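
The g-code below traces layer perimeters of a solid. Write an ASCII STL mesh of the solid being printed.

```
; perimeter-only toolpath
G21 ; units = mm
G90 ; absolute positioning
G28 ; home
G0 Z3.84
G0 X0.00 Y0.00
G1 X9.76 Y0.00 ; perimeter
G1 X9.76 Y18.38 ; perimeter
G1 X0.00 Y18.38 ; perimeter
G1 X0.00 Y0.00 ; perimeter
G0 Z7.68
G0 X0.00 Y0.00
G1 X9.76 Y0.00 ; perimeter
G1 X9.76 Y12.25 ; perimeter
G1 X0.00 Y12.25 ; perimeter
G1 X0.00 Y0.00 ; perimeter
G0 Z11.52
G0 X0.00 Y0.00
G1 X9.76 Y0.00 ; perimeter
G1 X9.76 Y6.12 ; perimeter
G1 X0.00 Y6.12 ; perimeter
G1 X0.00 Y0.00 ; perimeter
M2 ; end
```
solid part
  facet normal 0.0000 0.0000 -1.0000
    outer loop
      vertex 9.76 24.50 0.00
      vertex 9.76 0.00 0.00
      vertex 0.00 0.00 0.00
    endloop
  endfacet
  facet normal 0.0000 0.0000 -1.0000
    outer loop
      vertex 0.00 24.50 0.00
      vertex 9.76 24.50 0.00
      vertex 0.00 0.00 0.00
    endloop
  endfacet
  facet normal 0.0000 -1.0000 0.0000
    outer loop
      vertex 0.00 0.00 0.00
      vertex 9.76 0.00 0.00
      vertex 9.76 0.00 15.36
    endloop
  endfacet
  facet normal 0.0000 -1.0000 0.0000
    outer loop
      vertex 0.00 0.00 0.00
      vertex 9.76 0.00 15.36
      vertex 0.00 0.00 15.36
    endloop
  endfacet
  facet normal 0.0000 0.5312 0.8473
    outer loop
      vertex 0.00 0.00 15.36
      vertex 9.76 0.00 15.36
      vertex 9.76 24.50 0.00
    endloop
  endfacet
  facet normal 0.0000 0.5312 0.8473
    outer loop
      vertex 0.00 0.00 15.36
      vertex 9.76 24.50 0.00
      vertex 0.00 24.50 0.00
    endloop
  endfacet
  facet normal -1.0000 0.0000 0.0000
    outer loop
      vertex 0.00 0.00 15.36
      vertex 0.00 24.50 0.00
      vertex 0.00 0.00 0.00
    endloop
  endfacet
  facet normal 1.0000 0.0000 0.0000
    outer loop
      vertex 9.76 0.00 0.00
      vertex 9.76 24.50 0.00
      vertex 9.76 0.00 15.36
    endloop
  endfacet
endsolid part

The G0 Z moves step by Δz≈3.84 mm. The G1 loops shrink linearly with z, so the solid tapers from its base footprint up to z≈15.4. Closing with a flat bottom cap and the tapered top and triangulating gives 8 facets — a wedge (ramp): 9.76 × 24.5 mm base, rising to 15.4 mm along the y=0 edge and sloping linearly to z=0 at y=24.5.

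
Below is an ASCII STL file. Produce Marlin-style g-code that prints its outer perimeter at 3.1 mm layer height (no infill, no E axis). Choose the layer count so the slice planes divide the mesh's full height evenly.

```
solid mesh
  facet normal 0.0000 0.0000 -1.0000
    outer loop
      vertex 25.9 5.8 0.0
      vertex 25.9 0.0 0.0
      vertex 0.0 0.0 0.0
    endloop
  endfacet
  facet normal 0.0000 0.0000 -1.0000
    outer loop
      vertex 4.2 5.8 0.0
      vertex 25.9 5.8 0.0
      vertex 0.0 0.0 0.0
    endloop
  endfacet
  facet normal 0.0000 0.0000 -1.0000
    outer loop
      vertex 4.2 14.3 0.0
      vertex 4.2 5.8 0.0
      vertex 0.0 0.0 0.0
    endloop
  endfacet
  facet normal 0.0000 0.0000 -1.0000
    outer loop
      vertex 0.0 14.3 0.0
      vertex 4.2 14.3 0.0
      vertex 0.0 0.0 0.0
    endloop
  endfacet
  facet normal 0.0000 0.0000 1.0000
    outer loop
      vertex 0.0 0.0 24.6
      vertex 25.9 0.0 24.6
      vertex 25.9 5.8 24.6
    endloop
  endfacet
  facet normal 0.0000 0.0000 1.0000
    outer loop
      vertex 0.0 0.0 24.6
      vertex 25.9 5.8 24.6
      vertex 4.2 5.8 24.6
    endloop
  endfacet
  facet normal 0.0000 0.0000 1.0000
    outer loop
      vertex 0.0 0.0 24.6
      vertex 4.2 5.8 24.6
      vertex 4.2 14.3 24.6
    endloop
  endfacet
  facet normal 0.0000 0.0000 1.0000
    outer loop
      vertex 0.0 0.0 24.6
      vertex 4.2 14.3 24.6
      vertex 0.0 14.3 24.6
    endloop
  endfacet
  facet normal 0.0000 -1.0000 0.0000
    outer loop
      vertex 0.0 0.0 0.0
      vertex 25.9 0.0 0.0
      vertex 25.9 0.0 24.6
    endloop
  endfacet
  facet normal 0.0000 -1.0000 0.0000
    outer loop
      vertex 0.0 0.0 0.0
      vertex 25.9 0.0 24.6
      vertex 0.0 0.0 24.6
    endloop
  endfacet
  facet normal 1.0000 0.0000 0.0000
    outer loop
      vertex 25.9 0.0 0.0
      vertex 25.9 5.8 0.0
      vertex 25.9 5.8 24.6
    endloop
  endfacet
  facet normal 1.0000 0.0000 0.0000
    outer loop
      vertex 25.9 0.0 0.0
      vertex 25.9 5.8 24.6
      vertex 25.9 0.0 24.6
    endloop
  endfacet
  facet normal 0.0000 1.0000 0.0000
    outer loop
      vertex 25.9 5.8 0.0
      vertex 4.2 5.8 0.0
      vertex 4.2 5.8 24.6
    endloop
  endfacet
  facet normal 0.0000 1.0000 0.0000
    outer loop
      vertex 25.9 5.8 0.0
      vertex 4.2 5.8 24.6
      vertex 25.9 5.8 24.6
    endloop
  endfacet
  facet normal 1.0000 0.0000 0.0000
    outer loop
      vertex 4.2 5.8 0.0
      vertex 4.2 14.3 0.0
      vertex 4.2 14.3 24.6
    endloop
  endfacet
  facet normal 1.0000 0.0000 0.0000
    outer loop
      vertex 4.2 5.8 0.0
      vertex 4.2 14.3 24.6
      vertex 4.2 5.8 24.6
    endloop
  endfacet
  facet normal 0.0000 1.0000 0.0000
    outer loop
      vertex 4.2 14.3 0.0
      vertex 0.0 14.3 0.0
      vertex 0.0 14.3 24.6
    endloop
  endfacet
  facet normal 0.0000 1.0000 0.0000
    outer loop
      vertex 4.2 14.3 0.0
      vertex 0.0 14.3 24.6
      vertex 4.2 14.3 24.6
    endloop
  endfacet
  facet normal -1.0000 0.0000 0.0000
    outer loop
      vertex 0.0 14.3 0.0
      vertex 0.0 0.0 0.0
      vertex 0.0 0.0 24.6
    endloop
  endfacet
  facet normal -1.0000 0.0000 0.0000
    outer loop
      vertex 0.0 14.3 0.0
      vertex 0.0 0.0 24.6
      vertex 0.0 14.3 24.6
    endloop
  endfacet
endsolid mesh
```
; perimeter-only toolpath
G21 ; units = mm
G90 ; absolute positioning
G28 ; home
; layer 1
G0 Z3.1
G0 X0.0 Y0.0
G1 X25.9 Y0.0
G1 X25.9 Y5.8
G1 X4.2 Y5.8
G1 X4.2 Y14.3
G1 X0.0 Y14.3
G1 X0.0 Y0.0
; layer 2
G0 Z6.2
G0 X0.0 Y0.0
G1 X25.9 Y0.0
G1 X25.9 Y5.8
G1 X4.2 Y5.8
G1 X4.2 Y14.3
G1 X0.0 Y14.3
G1 X0.0 Y0.0
; layer 3
G0 Z9.2
G0 X0.0 Y0.0
G1 X25.9 Y0.0
G1 X25.9 Y5.8
G1 X4.2 Y5.8
G1 X4.2 Y14.3
G1 X0.0 Y14.3
G1 X0.0 Y0.0
; layer 4
G0 Z12.3
G0 X0.0 Y0.0
G1 X25.9 Y0.0
G1 X25.9 Y5.8
G1 X4.2 Y5.8
G1 X4.2 Y14.3
G1 X0.0 Y14.3
G1 X0.0 Y0.0
; layer 5
G0 Z15.4
G0 X0.0 Y0.0
G1 X25.9 Y0.0
G1 X25.9 Y5.8
G1 X4.2 Y5.8
G1 X4.2 Y14.3
G1 X0.0 Y14.3
G1 X0.0 Y0.0
; layer 6
G0 Z18.5
G0 X0.0 Y0.0
G1 X25.9 Y0.0
G1 X25.9 Y5.8
G1 X4.2 Y5.8
G1 X4.2 Y14.3
G1 X0.0 Y14.3
G1 X0.0 Y0.0
; layer 7
G0 Z21.5
G0 X0.0 Y0.0
G1 X25.9 Y0.0
G1 X25.9 Y5.8
G1 X4.2 Y5.8
G1 X4.2 Y14.3
G1 X0.0 Y14.3
G1 X0.0 Y0.0
; layer 8
G0 Z24.6
G0 X0.0 Y0.0
G1 X25.9 Y0.0
G1 X25.9 Y5.8
G1 X4.2 Y5.8
G1 X4.2 Y14.3
G1 X0.0 Y14.3
G1 X0.0 Y0.0
M2 ; end

The solid is an L-shaped prism: outer 25.9 × 14.3 mm, arm thicknesses ≈ 5.8 mm (horizontal) and 4.2 mm (vertical), extruded 24.6 mm in z. Slicing at Δz = 3.1 mm — 8 equal slices spanning the solid's height, so layer i sits at z = i·h/8 — gives 8 non-empty perimeters. Each is a 6-segment closed polygon; G0 lifts to the layer z and rapids to the start vertex, then G1 traces the edges.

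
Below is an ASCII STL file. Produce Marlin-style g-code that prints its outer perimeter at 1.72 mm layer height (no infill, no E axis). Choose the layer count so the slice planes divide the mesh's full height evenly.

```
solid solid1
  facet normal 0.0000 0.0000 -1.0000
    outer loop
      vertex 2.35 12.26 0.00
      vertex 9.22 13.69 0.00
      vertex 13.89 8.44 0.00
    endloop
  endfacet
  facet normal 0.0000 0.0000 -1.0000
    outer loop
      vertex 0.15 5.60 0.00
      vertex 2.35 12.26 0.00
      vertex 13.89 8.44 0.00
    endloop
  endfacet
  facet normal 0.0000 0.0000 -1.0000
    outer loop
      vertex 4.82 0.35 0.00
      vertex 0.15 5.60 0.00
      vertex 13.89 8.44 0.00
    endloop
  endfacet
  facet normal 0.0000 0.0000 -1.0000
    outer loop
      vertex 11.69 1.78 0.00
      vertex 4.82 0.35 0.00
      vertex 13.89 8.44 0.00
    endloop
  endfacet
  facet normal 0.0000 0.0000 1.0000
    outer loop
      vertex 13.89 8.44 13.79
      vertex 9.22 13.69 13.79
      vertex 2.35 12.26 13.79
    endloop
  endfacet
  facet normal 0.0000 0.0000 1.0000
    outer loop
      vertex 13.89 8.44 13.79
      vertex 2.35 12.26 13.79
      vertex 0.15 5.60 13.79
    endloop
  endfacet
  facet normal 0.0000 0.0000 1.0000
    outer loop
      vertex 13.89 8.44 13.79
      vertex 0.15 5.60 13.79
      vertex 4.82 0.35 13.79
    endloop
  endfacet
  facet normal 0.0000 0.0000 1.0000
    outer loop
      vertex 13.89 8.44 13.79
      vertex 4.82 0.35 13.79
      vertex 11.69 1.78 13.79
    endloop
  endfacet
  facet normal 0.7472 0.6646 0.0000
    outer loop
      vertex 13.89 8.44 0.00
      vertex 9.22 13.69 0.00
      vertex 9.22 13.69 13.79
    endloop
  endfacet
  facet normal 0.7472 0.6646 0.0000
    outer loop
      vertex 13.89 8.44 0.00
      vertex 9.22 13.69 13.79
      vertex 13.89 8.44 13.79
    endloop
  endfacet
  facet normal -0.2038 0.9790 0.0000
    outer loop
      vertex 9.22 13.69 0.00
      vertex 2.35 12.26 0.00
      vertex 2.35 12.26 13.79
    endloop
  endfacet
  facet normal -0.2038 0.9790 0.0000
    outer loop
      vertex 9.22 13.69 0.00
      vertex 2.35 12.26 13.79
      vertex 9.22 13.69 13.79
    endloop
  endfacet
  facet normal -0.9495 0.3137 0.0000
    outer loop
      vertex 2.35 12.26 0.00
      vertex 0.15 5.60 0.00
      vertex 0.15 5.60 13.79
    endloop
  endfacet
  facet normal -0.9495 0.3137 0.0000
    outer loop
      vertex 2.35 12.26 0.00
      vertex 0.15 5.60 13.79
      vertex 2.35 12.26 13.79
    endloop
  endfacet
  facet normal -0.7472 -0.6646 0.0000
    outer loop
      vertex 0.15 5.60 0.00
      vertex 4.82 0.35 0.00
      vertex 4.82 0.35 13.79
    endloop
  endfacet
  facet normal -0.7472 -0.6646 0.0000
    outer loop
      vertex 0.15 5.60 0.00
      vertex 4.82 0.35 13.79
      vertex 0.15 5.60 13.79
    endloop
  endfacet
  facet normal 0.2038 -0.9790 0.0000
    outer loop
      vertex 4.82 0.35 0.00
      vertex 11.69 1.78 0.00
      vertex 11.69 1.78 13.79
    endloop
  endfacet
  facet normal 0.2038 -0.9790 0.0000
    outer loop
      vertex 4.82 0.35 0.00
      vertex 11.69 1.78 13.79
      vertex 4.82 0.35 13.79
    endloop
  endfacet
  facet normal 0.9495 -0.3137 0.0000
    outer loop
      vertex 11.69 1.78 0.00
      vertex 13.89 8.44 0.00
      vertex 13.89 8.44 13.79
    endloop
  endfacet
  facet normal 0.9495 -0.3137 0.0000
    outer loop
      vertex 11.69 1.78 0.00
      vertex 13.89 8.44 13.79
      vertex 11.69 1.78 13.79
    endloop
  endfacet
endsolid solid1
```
; perimeter-only toolpath
G21 ; units = mm
G90 ; absolute positioning
G28 ; home
; layer 1
G0 Z1.72
G0 X13.89 Y8.44
G1 X9.22 Y13.69
G1 X2.35 Y12.26
G1 X0.15 Y5.60
G1 X4.82 Y0.35
G1 X11.69 Y1.78
G1 X13.89 Y8.44
; layer 2
G0 Z3.45
G0 X13.89 Y8.44
G1 X9.22 Y13.69
G1 X2.35 Y12.26
G1 X0.15 Y5.60
G1 X4.82 Y0.35
G1 X11.69 Y1.78
G1 X13.89 Y8.44
; layer 3
G0 Z5.17
G0 X13.89 Y8.44
G1 X9.22 Y13.69
G1 X2.35 Y12.26
G1 X0.15 Y5.60
G1 X4.82 Y0.35
G1 X11.69 Y1.78
G1 X13.89 Y8.44
; layer 4
G0 Z6.89
G0 X13.89 Y8.44
G1 X9.22 Y13.69
G1 X2.35 Y12.26
G1 X0.15 Y5.60
G1 X4.82 Y0.35
G1 X11.69 Y1.78
G1 X13.89 Y8.44
; layer 5
G0 Z8.62
G0 X13.89 Y8.44
G1 X9.22 Y13.69
G1 X2.35 Y12.26
G1 X0.15 Y5.60
G1 X4.82 Y0.35
G1 X11.69 Y1.78
G1 X13.89 Y8.44
; layer 6
G0 Z10.34
G0 X13.89 Y8.44
G1 X9.22 Y13.69
G1 X2.35 Y12.26
G1 X0.15 Y5.60
G1 X4.82 Y0.35
G1 X11.69 Y1.78
G1 X13.89 Y8.44
; layer 7
G0 Z12.07
G0 X13.89 Y8.44
G1 X9.22 Y13.69
G1 X2.35 Y12.26
G1 X0.15 Y5.60
G1 X4.82 Y0.35
G1 X11.69 Y1.78
G1 X13.89 Y8.44
; layer 8
G0 Z13.79
G0 X13.89 Y8.44
G1 X9.22 Y13.69
G1 X2.35 Y12.26
G1 X0.15 Y5.60
G1 X4.82 Y0.35
G1 X11.69 Y1.78
G1 X13.89 Y8.44
M2 ; end

The solid is a regular 6-sided prism (a cylinder approximated with 6 flat sides), circumscribed radius ≈ 7.02 mm, height ≈ 13.8 mm. Slicing at Δz = 1.72 mm — 8 equal slices spanning the solid's height, so layer i sits at z = i·h/8 — gives 8 non-empty perimeters. Each is a 6-segment closed polygon; G0 lifts to the layer z and rapids to the start vertex, then G1 traces the edges.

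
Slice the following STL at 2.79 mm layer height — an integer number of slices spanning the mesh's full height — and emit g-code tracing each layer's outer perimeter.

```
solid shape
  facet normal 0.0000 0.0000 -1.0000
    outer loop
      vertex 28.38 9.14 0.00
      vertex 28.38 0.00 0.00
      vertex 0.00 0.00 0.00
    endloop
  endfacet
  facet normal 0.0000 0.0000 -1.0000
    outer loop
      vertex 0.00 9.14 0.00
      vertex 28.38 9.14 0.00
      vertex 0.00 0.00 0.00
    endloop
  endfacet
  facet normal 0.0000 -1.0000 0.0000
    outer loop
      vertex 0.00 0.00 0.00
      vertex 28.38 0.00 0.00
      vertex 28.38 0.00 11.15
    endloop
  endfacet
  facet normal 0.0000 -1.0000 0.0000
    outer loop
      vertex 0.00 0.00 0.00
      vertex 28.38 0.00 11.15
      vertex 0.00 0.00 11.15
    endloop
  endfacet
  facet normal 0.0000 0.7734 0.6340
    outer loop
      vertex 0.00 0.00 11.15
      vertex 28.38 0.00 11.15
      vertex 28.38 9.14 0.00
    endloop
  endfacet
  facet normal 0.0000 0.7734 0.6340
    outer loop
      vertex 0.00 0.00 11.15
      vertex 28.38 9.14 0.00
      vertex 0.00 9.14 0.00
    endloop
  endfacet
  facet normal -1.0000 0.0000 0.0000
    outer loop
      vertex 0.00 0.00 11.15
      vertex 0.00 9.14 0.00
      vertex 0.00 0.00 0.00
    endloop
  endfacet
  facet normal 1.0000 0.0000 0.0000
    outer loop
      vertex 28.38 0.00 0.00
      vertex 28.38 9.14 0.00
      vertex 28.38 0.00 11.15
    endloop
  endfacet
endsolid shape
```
; perimeter-only toolpath
G21 ; units = mm
G90 ; absolute positioning
G28 ; home
; layer 1
G0 Z2.79
G0 X0.00 Y0.00
G1 X28.38 Y0.00
G1 X28.38 Y6.86
G1 X0.00 Y6.86
G1 X0.00 Y0.00
; layer 2
G0 Z5.58
G0 X0.00 Y0.00
G1 X28.38 Y0.00
G1 X28.38 Y4.57
G1 X0.00 Y4.57
G1 X0.00 Y0.00
; layer 3
G0 Z8.36
G0 X0.00 Y0.00
G1 X28.38 Y0.00
G1 X28.38 Y2.29
G1 X0.00 Y2.29
G1 X0.00 Y0.00
M2 ; end

The solid is a wedge (ramp): 28.4 × 9.14 mm base, rising to 11.2 mm along the y=0 edge and sloping linearly to z=0 at y=9.14. Slicing at Δz = 2.79 mm — 4 equal slices spanning the solid's height, so layer i sits at z = i·h/4 — gives 3 non-empty perimeters. Each is a 4-segment closed polygon; G0 lifts to the layer z and rapids to the start vertex, then G1 traces the edges. The cross-section shrinks linearly with z (the slice at the apex is degenerate and omitted).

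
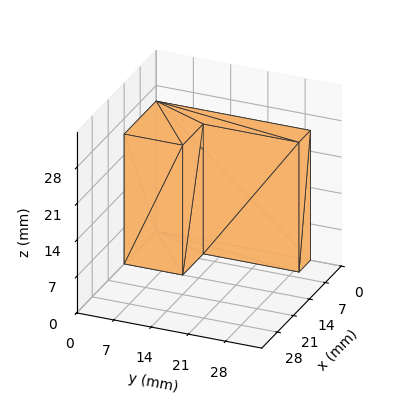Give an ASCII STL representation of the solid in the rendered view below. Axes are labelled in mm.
Reading the render: the shape is an L-shaped prism: outer 14 × 29 mm, arm thicknesses ≈ 11 mm (horizontal) and 5 mm (vertical), extruded 25 mm in z (dimensions read to the nearest mm from the axis ticks). For the STL, each face is triangulated and given an outward normal.

solid part
  facet normal 0.0000 0.0000 -1.0000
    outer loop
      vertex 14.000 11.000 0.000
      vertex 14.000 0.000 0.000
      vertex 0.000 0.000 0.000
    endloop
  endfacet
  facet normal 0.0000 0.0000 -1.0000
    outer loop
      vertex 5.000 11.000 0.000
      vertex 14.000 11.000 0.000
      vertex 0.000 0.000 0.000
    endloop
  endfacet
  facet normal 0.0000 0.0000 -1.0000
    outer loop
      vertex 5.000 29.000 0.000
      vertex 5.000 11.000 0.000
      vertex 0.000 0.000 0.000
    endloop
  endfacet
  facet normal 0.0000 0.0000 -1.0000
    outer loop
      vertex 0.000 29.000 0.000
      vertex 5.000 29.000 0.000
      vertex 0.000 0.000 0.000
    endloop
  endfacet
  facet normal 0.0000 0.0000 1.0000
    outer loop
      vertex 0.000 0.000 25.000
      vertex 14.000 0.000 25.000
      vertex 14.000 11.000 25.000
    endloop
  endfacet
  facet normal 0.0000 0.0000 1.0000
    outer loop
      vertex 0.000 0.000 25.000
      vertex 14.000 11.000 25.000
      vertex 5.000 11.000 25.000
    endloop
  endfacet
  facet normal 0.0000 0.0000 1.0000
    outer loop
      vertex 0.000 0.000 25.000
      vertex 5.000 11.000 25.000
      vertex 5.000 29.000 25.000
    endloop
  endfacet
  facet normal 0.0000 0.0000 1.0000
    outer loop
      vertex 0.000 0.000 25.000
      vertex 5.000 29.000 25.000
      vertex 0.000 29.000 25.000
    endloop
  endfacet
  facet normal 0.0000 -1.0000 0.0000
    outer loop
      vertex 0.000 0.000 0.000
      vertex 14.000 0.000 0.000
      vertex 14.000 0.000 25.000
    endloop
  endfacet
  facet normal 0.0000 -1.0000 0.0000
    outer loop
      vertex 0.000 0.000 0.000
      vertex 14.000 0.000 25.000
      vertex 0.000 0.000 25.000
    endloop
  endfacet
  facet normal 1.0000 0.0000 0.0000
    outer loop
      vertex 14.000 0.000 0.000
      vertex 14.000 11.000 0.000
      vertex 14.000 11.000 25.000
    endloop
  endfacet
  facet normal 1.0000 0.0000 0.0000
    outer loop
      vertex 14.000 0.000 0.000
      vertex 14.000 11.000 25.000
      vertex 14.000 0.000 25.000
    endloop
  endfacet
  facet normal 0.0000 1.0000 0.0000
    outer loop
      vertex 14.000 11.000 0.000
      vertex 5.000 11.000 0.000
      vertex 5.000 11.000 25.000
    endloop
  endfacet
  facet normal 0.0000 1.0000 0.0000
    outer loop
      vertex 14.000 11.000 0.000
      vertex 5.000 11.000 25.000
      vertex 14.000 11.000 25.000
    endloop
  endfacet
  facet normal 1.0000 0.0000 0.0000
    outer loop
      vertex 5.000 11.000 0.000
      vertex 5.000 29.000 0.000
      vertex 5.000 29.000 25.000
    endloop
  endfacet
  facet normal 1.0000 0.0000 0.0000
    outer loop
      vertex 5.000 11.000 0.000
      vertex 5.000 29.000 25.000
      vertex 5.000 11.000 25.000
    endloop
  endfacet
  facet normal 0.0000 1.0000 0.0000
    outer loop
      vertex 5.000 29.000 0.000
      vertex 0.000 29.000 0.000
      vertex 0.000 29.000 25.000
    endloop
  endfacet
  facet normal 0.0000 1.0000 0.0000
    outer loop
      vertex 5.000 29.000 0.000
      vertex 0.000 29.000 25.000
      vertex 5.000 29.000 25.000
    endloop
  endfacet
  facet normal -1.0000 0.0000 0.0000
    outer loop
      vertex 0.000 29.000 0.000
      vertex 0.000 0.000 0.000
      vertex 0.000 0.000 25.000
    endloop
  endfacet
  facet normal -1.0000 0.0000 0.0000
    outer loop
      vertex 0.000 29.000 0.000
      vertex 0.000 0.000 25.000
      vertex 0.000 29.000 25.000
    endloop
  endfacet
endsolid part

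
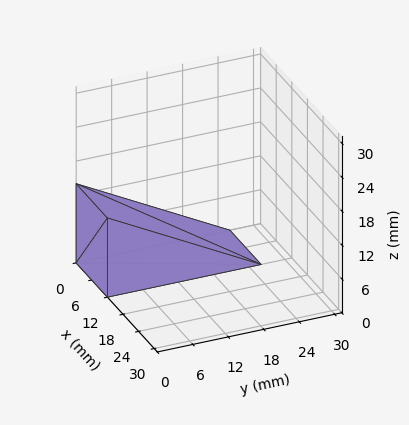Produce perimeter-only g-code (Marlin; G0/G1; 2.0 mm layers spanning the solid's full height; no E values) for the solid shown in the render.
Reading the render: the shape is a wedge (ramp): 12 × 26 mm base, rising to 14 mm along the y=0 edge and sloping linearly to z=0 at y=26 (dimensions read to the nearest mm from the axis ticks). For the g-code, the solid's height is divided into equal slices at the stated Δz and each level perimeter traced with G1 moves after a G0 lift.

; perimeter-only toolpath
G21 ; units = mm
G90 ; absolute positioning
G28 ; home
; layer 1
G0 Z2.0
G0 X0.0 Y0.0
G1 X12.0 Y0.0
G1 X12.0 Y22.3
G1 X0.0 Y22.3
G1 X0.0 Y0.0
; layer 2
G0 Z4.0
G0 X0.0 Y0.0
G1 X12.0 Y0.0
G1 X12.0 Y18.6
G1 X0.0 Y18.6
G1 X0.0 Y0.0
; layer 3
G0 Z6.0
G0 X0.0 Y0.0
G1 X12.0 Y0.0
G1 X12.0 Y14.9
G1 X0.0 Y14.9
G1 X0.0 Y0.0
; layer 4
G0 Z8.0
G0 X0.0 Y0.0
G1 X12.0 Y0.0
G1 X12.0 Y11.1
G1 X0.0 Y11.1
G1 X0.0 Y0.0
; layer 5
G0 Z10.0
G0 X0.0 Y0.0
G1 X12.0 Y0.0
G1 X12.0 Y7.4
G1 X0.0 Y7.4
G1 X0.0 Y0.0
; layer 6
G0 Z12.0
G0 X0.0 Y0.0
G1 X12.0 Y0.0
G1 X12.0 Y3.7
G1 X0.0 Y3.7
G1 X0.0 Y0.0
M2 ; end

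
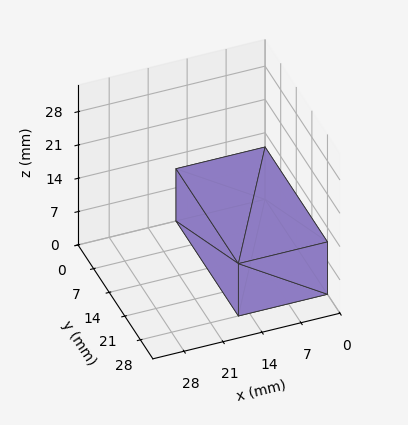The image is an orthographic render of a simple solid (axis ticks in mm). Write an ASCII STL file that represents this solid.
Reading the render: the shape is a rectangular box, roughly 16 × 28 mm footprint and 11 mm tall (dimensions read to the nearest mm from the axis ticks). For the STL, each face is triangulated and given an outward normal.

solid part
  facet normal 0.0000 0.0000 -1.0000
    outer loop
      vertex 16.000 28.000 0.000
      vertex 16.000 0.000 0.000
      vertex 0.000 0.000 0.000
    endloop
  endfacet
  facet normal 0.0000 0.0000 -1.0000
    outer loop
      vertex 0.000 28.000 0.000
      vertex 16.000 28.000 0.000
      vertex 0.000 0.000 0.000
    endloop
  endfacet
  facet normal 0.0000 0.0000 1.0000
    outer loop
      vertex 0.000 0.000 11.000
      vertex 16.000 0.000 11.000
      vertex 16.000 28.000 11.000
    endloop
  endfacet
  facet normal 0.0000 0.0000 1.0000
    outer loop
      vertex 0.000 0.000 11.000
      vertex 16.000 28.000 11.000
      vertex 0.000 28.000 11.000
    endloop
  endfacet
  facet normal 0.0000 -1.0000 0.0000
    outer loop
      vertex 0.000 0.000 0.000
      vertex 16.000 0.000 0.000
      vertex 16.000 0.000 11.000
    endloop
  endfacet
  facet normal 0.0000 -1.0000 0.0000
    outer loop
      vertex 0.000 0.000 0.000
      vertex 16.000 0.000 11.000
      vertex 0.000 0.000 11.000
    endloop
  endfacet
  facet normal 0.0000 1.0000 0.0000
    outer loop
      vertex 16.000 28.000 11.000
      vertex 16.000 28.000 0.000
      vertex 0.000 28.000 0.000
    endloop
  endfacet
  facet normal 0.0000 1.0000 0.0000
    outer loop
      vertex 0.000 28.000 11.000
      vertex 16.000 28.000 11.000
      vertex 0.000 28.000 0.000
    endloop
  endfacet
  facet normal -1.0000 0.0000 0.0000
    outer loop
      vertex 0.000 28.000 11.000
      vertex 0.000 28.000 0.000
      vertex 0.000 0.000 0.000
    endloop
  endfacet
  facet normal -1.0000 0.0000 0.0000
    outer loop
      vertex 0.000 0.000 11.000
      vertex 0.000 28.000 11.000
      vertex 0.000 0.000 0.000
    endloop
  endfacet
  facet normal 1.0000 0.0000 0.0000
    outer loop
      vertex 16.000 0.000 0.000
      vertex 16.000 28.000 0.000
      vertex 16.000 28.000 11.000
    endloop
  endfacet
  facet normal 1.0000 0.0000 0.0000
    outer loop
      vertex 16.000 0.000 0.000
      vertex 16.000 28.000 11.000
      vertex 16.000 0.000 11.000
    endloop
  endfacet
endsolid part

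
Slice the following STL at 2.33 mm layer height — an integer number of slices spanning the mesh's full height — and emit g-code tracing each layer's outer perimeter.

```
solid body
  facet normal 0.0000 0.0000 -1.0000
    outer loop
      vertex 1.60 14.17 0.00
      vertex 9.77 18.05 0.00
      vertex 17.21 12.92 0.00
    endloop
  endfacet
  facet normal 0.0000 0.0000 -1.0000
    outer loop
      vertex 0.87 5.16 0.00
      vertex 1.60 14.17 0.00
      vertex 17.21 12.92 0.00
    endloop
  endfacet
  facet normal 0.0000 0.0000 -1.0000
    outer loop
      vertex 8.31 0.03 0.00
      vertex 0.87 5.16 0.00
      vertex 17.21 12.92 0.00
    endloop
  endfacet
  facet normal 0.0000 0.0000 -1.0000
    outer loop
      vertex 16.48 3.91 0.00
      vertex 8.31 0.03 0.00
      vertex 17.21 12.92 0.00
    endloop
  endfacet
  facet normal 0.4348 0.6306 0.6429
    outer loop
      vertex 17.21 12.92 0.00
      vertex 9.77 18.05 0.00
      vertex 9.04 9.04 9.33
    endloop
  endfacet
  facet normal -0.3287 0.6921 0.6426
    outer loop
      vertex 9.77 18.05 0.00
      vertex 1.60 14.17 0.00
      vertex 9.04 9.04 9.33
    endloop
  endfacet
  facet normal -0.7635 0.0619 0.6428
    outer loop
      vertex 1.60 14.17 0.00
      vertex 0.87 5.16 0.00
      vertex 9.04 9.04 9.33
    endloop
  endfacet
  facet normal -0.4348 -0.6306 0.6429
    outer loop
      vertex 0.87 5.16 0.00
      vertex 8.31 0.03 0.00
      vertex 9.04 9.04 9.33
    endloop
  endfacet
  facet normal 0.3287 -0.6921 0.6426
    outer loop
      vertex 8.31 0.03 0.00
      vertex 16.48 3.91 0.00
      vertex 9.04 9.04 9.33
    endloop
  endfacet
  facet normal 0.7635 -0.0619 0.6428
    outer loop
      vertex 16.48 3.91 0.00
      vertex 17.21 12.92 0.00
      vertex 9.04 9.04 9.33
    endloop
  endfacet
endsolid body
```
; perimeter-only toolpath
G21 ; units = mm
G90 ; absolute positioning
G28 ; home
; layer 1
G0 Z2.33
G0 X15.17 Y11.95
G1 X9.59 Y15.80
G1 X3.46 Y12.89
G1 X2.91 Y6.13
G1 X8.49 Y2.28
G1 X14.62 Y5.19
G1 X15.17 Y11.95
; layer 2
G0 Z4.67
G0 X13.12 Y10.98
G1 X9.40 Y13.54
G1 X5.32 Y11.61
G1 X4.95 Y7.10
G1 X8.68 Y4.53
G1 X12.76 Y6.47
G1 X13.12 Y10.98
; layer 3
G0 Z7.00
G0 X11.08 Y10.01
G1 X9.22 Y11.29
G1 X7.18 Y10.32
G1 X7.00 Y8.07
G1 X8.86 Y6.79
G1 X10.90 Y7.76
G1 X11.08 Y10.01
M2 ; end

The solid is a regular 6-sided pyramid, base circumscribed radius ≈ 9.04 mm, apex at z ≈ 9.33 mm. Slicing at Δz = 2.33 mm — 4 equal slices spanning the solid's height, so layer i sits at z = i·h/4 — gives 3 non-empty perimeters. Each is a 6-segment closed polygon; G0 lifts to the layer z and rapids to the start vertex, then G1 traces the edges. The cross-section shrinks linearly with z (the slice at the apex is degenerate and omitted).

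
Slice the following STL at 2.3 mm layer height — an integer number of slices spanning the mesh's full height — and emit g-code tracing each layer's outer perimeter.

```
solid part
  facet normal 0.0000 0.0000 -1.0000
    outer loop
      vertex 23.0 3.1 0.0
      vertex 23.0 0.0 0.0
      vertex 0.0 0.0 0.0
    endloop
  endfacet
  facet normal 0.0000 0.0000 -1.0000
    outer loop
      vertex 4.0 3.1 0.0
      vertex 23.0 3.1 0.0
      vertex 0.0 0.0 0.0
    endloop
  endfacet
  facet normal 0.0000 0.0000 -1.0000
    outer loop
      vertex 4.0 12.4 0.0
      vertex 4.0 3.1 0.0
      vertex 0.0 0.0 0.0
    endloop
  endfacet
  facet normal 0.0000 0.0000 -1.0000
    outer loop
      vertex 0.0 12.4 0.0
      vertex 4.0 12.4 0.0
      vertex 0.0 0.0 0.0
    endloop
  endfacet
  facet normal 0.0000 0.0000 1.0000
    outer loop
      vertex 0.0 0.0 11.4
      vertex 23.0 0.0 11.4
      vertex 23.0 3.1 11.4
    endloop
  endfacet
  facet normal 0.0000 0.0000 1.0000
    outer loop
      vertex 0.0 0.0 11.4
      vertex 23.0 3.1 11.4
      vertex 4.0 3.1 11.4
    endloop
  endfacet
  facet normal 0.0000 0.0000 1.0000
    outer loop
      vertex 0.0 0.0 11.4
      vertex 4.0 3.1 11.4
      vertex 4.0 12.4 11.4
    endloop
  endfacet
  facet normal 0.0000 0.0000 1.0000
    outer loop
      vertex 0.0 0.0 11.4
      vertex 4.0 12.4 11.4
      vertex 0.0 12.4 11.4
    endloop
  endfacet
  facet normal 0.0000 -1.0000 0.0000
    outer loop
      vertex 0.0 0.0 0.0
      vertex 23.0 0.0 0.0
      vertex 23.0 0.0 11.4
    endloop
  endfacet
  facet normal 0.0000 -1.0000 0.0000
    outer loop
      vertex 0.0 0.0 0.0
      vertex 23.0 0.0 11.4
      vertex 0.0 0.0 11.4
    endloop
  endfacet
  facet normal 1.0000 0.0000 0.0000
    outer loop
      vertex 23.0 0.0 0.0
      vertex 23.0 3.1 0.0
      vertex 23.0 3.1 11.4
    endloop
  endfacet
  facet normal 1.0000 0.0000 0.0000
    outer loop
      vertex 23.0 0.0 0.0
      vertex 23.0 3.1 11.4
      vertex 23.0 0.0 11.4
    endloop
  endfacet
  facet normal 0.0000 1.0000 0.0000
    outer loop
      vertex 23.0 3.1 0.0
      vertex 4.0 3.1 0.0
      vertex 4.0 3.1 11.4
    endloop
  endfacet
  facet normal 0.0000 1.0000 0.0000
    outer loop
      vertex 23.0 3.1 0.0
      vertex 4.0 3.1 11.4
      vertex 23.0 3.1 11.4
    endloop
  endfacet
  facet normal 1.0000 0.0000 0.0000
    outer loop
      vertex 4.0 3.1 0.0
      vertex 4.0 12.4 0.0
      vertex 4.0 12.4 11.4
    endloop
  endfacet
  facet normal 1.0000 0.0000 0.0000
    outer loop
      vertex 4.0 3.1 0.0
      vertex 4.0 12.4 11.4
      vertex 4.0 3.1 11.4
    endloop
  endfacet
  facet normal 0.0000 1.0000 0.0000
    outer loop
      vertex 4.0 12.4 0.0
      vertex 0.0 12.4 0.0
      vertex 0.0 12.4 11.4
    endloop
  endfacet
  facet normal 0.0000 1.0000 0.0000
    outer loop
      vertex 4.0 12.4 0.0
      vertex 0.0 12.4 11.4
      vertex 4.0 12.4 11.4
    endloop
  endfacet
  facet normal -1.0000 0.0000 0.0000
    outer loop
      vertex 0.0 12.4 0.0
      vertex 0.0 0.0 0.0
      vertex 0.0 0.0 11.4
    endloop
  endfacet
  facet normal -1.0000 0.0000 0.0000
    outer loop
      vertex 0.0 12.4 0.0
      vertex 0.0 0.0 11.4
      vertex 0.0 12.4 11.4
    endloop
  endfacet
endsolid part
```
; perimeter-only toolpath
G21 ; units = mm
G90 ; absolute positioning
G28 ; home
; layer 1
G0 Z2.3
G0 X0.0 Y0.0
G1 X23.0 Y0.0
G1 X23.0 Y3.1
G1 X4.0 Y3.1
G1 X4.0 Y12.4
G1 X0.0 Y12.4
G1 X0.0 Y0.0
; layer 2
G0 Z4.6
G0 X0.0 Y0.0
G1 X23.0 Y0.0
G1 X23.0 Y3.1
G1 X4.0 Y3.1
G1 X4.0 Y12.4
G1 X0.0 Y12.4
G1 X0.0 Y0.0
; layer 3
G0 Z6.8
G0 X0.0 Y0.0
G1 X23.0 Y0.0
G1 X23.0 Y3.1
G1 X4.0 Y3.1
G1 X4.0 Y12.4
G1 X0.0 Y12.4
G1 X0.0 Y0.0
; layer 4
G0 Z9.1
G0 X0.0 Y0.0
G1 X23.0 Y0.0
G1 X23.0 Y3.1
G1 X4.0 Y3.1
G1 X4.0 Y12.4
G1 X0.0 Y12.4
G1 X0.0 Y0.0
; layer 5
G0 Z11.4
G0 X0.0 Y0.0
G1 X23.0 Y0.0
G1 X23.0 Y3.1
G1 X4.0 Y3.1
G1 X4.0 Y12.4
G1 X0.0 Y12.4
G1 X0.0 Y0.0
M2 ; end

The solid is an L-shaped prism: outer 23 × 12.4 mm, arm thicknesses ≈ 3.1 mm (horizontal) and 4 mm (vertical), extruded 11.4 mm in z. Slicing at Δz = 2.3 mm — 5 equal slices spanning the solid's height, so layer i sits at z = i·h/5 — gives 5 non-empty perimeters. Each is a 6-segment closed polygon; G0 lifts to the layer z and rapids to the start vertex, then G1 traces the edges.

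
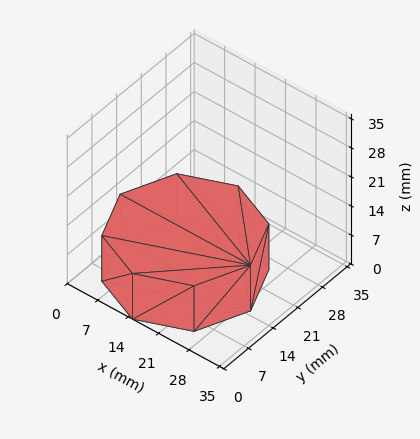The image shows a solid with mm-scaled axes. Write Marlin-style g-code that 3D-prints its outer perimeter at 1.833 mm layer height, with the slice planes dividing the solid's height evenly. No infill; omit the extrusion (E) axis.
Reading the render: the shape is a regular 8-sided prism (a cylinder approximated with 8 flat sides), circumscribed radius ≈ 15 mm, height ≈ 11 mm (dimensions read to the nearest mm from the axis ticks). For the g-code, the solid's height is divided into equal slices at the stated Δz and each level perimeter traced with G1 moves after a G0 lift.

; perimeter-only toolpath
G21 ; units = mm
G90 ; absolute positioning
G28 ; home
; layer 1
G0 Z1.833
G0 X30.000 Y15.000
G1 X25.607 Y25.607
G1 X15.000 Y30.000
G1 X4.393 Y25.607
G1 X0.000 Y15.000
G1 X4.393 Y4.393
G1 X15.000 Y0.000
G1 X25.607 Y4.393
G1 X30.000 Y15.000
; layer 2
G0 Z3.667
G0 X30.000 Y15.000
G1 X25.607 Y25.607
G1 X15.000 Y30.000
G1 X4.393 Y25.607
G1 X0.000 Y15.000
G1 X4.393 Y4.393
G1 X15.000 Y0.000
G1 X25.607 Y4.393
G1 X30.000 Y15.000
; layer 3
G0 Z5.500
G0 X30.000 Y15.000
G1 X25.607 Y25.607
G1 X15.000 Y30.000
G1 X4.393 Y25.607
G1 X0.000 Y15.000
G1 X4.393 Y4.393
G1 X15.000 Y0.000
G1 X25.607 Y4.393
G1 X30.000 Y15.000
; layer 4
G0 Z7.333
G0 X30.000 Y15.000
G1 X25.607 Y25.607
G1 X15.000 Y30.000
G1 X4.393 Y25.607
G1 X0.000 Y15.000
G1 X4.393 Y4.393
G1 X15.000 Y0.000
G1 X25.607 Y4.393
G1 X30.000 Y15.000
; layer 5
G0 Z9.167
G0 X30.000 Y15.000
G1 X25.607 Y25.607
G1 X15.000 Y30.000
G1 X4.393 Y25.607
G1 X0.000 Y15.000
G1 X4.393 Y4.393
G1 X15.000 Y0.000
G1 X25.607 Y4.393
G1 X30.000 Y15.000
; layer 6
G0 Z11.000
G0 X30.000 Y15.000
G1 X25.607 Y25.607
G1 X15.000 Y30.000
G1 X4.393 Y25.607
G1 X0.000 Y15.000
G1 X4.393 Y4.393
G1 X15.000 Y0.000
G1 X25.607 Y4.393
G1 X30.000 Y15.000
M2 ; end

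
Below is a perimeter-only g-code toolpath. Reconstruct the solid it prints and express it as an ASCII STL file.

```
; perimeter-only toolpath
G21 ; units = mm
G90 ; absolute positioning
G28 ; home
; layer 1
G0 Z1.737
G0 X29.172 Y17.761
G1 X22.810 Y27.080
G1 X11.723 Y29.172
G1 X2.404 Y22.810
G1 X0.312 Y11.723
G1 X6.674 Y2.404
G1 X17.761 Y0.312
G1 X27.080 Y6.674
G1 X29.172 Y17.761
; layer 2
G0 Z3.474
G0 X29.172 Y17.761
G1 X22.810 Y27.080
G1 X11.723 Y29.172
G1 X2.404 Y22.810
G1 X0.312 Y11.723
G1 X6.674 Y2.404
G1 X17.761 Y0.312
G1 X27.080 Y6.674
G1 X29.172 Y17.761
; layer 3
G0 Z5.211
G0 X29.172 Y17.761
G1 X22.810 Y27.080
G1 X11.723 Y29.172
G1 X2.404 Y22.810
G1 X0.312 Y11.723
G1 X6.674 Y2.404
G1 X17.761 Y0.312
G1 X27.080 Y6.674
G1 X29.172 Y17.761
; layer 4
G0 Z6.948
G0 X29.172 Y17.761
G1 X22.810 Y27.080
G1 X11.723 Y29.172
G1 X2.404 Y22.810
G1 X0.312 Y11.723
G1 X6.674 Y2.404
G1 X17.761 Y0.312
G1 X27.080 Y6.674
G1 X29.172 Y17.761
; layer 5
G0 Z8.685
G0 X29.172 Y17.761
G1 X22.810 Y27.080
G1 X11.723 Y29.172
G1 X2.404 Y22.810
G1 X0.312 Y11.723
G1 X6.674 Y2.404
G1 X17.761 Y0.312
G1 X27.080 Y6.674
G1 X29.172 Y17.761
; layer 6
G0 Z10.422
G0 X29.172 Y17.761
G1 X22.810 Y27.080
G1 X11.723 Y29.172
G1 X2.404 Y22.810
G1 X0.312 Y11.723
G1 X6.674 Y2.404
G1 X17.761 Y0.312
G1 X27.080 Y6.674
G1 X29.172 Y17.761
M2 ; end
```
solid part
  facet normal 0.0000 0.0000 -1.0000
    outer loop
      vertex 11.723 29.172 0.000
      vertex 22.810 27.080 0.000
      vertex 29.172 17.761 0.000
    endloop
  endfacet
  facet normal 0.0000 0.0000 -1.0000
    outer loop
      vertex 2.404 22.810 0.000
      vertex 11.723 29.172 0.000
      vertex 29.172 17.761 0.000
    endloop
  endfacet
  facet normal 0.0000 0.0000 -1.0000
    outer loop
      vertex 0.312 11.723 0.000
      vertex 2.404 22.810 0.000
      vertex 29.172 17.761 0.000
    endloop
  endfacet
  facet normal 0.0000 0.0000 -1.0000
    outer loop
      vertex 6.674 2.404 0.000
      vertex 0.312 11.723 0.000
      vertex 29.172 17.761 0.000
    endloop
  endfacet
  facet normal 0.0000 0.0000 -1.0000
    outer loop
      vertex 17.761 0.312 0.000
      vertex 6.674 2.404 0.000
      vertex 29.172 17.761 0.000
    endloop
  endfacet
  facet normal 0.0000 0.0000 -1.0000
    outer loop
      vertex 27.080 6.674 0.000
      vertex 17.761 0.312 0.000
      vertex 29.172 17.761 0.000
    endloop
  endfacet
  facet normal 0.0000 0.0000 1.0000
    outer loop
      vertex 29.172 17.761 10.422
      vertex 22.810 27.080 10.422
      vertex 11.723 29.172 10.422
    endloop
  endfacet
  facet normal 0.0000 0.0000 1.0000
    outer loop
      vertex 29.172 17.761 10.422
      vertex 11.723 29.172 10.422
      vertex 2.404 22.810 10.422
    endloop
  endfacet
  facet normal 0.0000 0.0000 1.0000
    outer loop
      vertex 29.172 17.761 10.422
      vertex 2.404 22.810 10.422
      vertex 0.312 11.723 10.422
    endloop
  endfacet
  facet normal 0.0000 0.0000 1.0000
    outer loop
      vertex 29.172 17.761 10.422
      vertex 0.312 11.723 10.422
      vertex 6.674 2.404 10.422
    endloop
  endfacet
  facet normal 0.0000 0.0000 1.0000
    outer loop
      vertex 29.172 17.761 10.422
      vertex 6.674 2.404 10.422
      vertex 17.761 0.312 10.422
    endloop
  endfacet
  facet normal 0.0000 0.0000 1.0000
    outer loop
      vertex 29.172 17.761 10.422
      vertex 17.761 0.312 10.422
      vertex 27.080 6.674 10.422
    endloop
  endfacet
  facet normal 0.8259 0.5638 0.0000
    outer loop
      vertex 29.172 17.761 0.000
      vertex 22.810 27.080 0.000
      vertex 22.810 27.080 10.422
    endloop
  endfacet
  facet normal 0.8259 0.5638 0.0000
    outer loop
      vertex 29.172 17.761 0.000
      vertex 22.810 27.080 10.422
      vertex 29.172 17.761 10.422
    endloop
  endfacet
  facet normal 0.1854 0.9827 0.0000
    outer loop
      vertex 22.810 27.080 0.000
      vertex 11.723 29.172 0.000
      vertex 11.723 29.172 10.422
    endloop
  endfacet
  facet normal 0.1854 0.9827 0.0000
    outer loop
      vertex 22.810 27.080 0.000
      vertex 11.723 29.172 10.422
      vertex 22.810 27.080 10.422
    endloop
  endfacet
  facet normal -0.5638 0.8259 0.0000
    outer loop
      vertex 11.723 29.172 0.000
      vertex 2.404 22.810 0.000
      vertex 2.404 22.810 10.422
    endloop
  endfacet
  facet normal -0.5638 0.8259 0.0000
    outer loop
      vertex 11.723 29.172 0.000
      vertex 2.404 22.810 10.422
      vertex 11.723 29.172 10.422
    endloop
  endfacet
  facet normal -0.9827 0.1854 0.0000
    outer loop
      vertex 2.404 22.810 0.000
      vertex 0.312 11.723 0.000
      vertex 0.312 11.723 10.422
    endloop
  endfacet
  facet normal -0.9827 0.1854 0.0000
    outer loop
      vertex 2.404 22.810 0.000
      vertex 0.312 11.723 10.422
      vertex 2.404 22.810 10.422
    endloop
  endfacet
  facet normal -0.8259 -0.5638 0.0000
    outer loop
      vertex 0.312 11.723 0.000
      vertex 6.674 2.404 0.000
      vertex 6.674 2.404 10.422
    endloop
  endfacet
  facet normal -0.8259 -0.5638 0.0000
    outer loop
      vertex 0.312 11.723 0.000
      vertex 6.674 2.404 10.422
      vertex 0.312 11.723 10.422
    endloop
  endfacet
  facet normal -0.1854 -0.9827 0.0000
    outer loop
      vertex 6.674 2.404 0.000
      vertex 17.761 0.312 0.000
      vertex 17.761 0.312 10.422
    endloop
  endfacet
  facet normal -0.1854 -0.9827 0.0000
    outer loop
      vertex 6.674 2.404 0.000
      vertex 17.761 0.312 10.422
      vertex 6.674 2.404 10.422
    endloop
  endfacet
  facet normal 0.5638 -0.8259 0.0000
    outer loop
      vertex 17.761 0.312 0.000
      vertex 27.080 6.674 0.000
      vertex 27.080 6.674 10.422
    endloop
  endfacet
  facet normal 0.5638 -0.8259 0.0000
    outer loop
      vertex 17.761 0.312 0.000
      vertex 27.080 6.674 10.422
      vertex 17.761 0.312 10.422
    endloop
  endfacet
  facet normal 0.9827 -0.1854 0.0000
    outer loop
      vertex 27.080 6.674 0.000
      vertex 29.172 17.761 0.000
      vertex 29.172 17.761 10.422
    endloop
  endfacet
  facet normal 0.9827 -0.1854 0.0000
    outer loop
      vertex 27.080 6.674 0.000
      vertex 29.172 17.761 10.422
      vertex 27.080 6.674 10.422
    endloop
  endfacet
endsolid part

The G0 Z moves step by Δz≈1.737 mm. Every layer's G1 loop is the same polygon, so the solid is a straight extrusion of it from z=0 to z≈10.4. Closing with flat bottom and top caps and triangulating gives 28 facets — a regular 8-sided prism (a cylinder approximated with 8 flat sides), circumscribed radius ≈ 14.7 mm, height ≈ 10.4 mm.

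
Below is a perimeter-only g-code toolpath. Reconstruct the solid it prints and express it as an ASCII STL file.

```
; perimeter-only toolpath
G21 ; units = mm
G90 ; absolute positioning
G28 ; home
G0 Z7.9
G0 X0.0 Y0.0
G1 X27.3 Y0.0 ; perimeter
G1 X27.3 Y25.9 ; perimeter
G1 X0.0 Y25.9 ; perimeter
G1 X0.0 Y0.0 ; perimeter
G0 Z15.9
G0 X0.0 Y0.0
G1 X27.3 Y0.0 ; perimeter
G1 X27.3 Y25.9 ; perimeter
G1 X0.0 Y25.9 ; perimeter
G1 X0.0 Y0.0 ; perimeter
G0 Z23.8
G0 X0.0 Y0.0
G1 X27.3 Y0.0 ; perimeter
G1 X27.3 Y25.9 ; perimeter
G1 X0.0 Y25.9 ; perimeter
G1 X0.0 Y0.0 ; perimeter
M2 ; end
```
solid part
  facet normal 0.0000 0.0000 -1.0000
    outer loop
      vertex 27.3 25.9 0.0
      vertex 27.3 0.0 0.0
      vertex 0.0 0.0 0.0
    endloop
  endfacet
  facet normal 0.0000 0.0000 -1.0000
    outer loop
      vertex 0.0 25.9 0.0
      vertex 27.3 25.9 0.0
      vertex 0.0 0.0 0.0
    endloop
  endfacet
  facet normal 0.0000 0.0000 1.0000
    outer loop
      vertex 0.0 0.0 23.8
      vertex 27.3 0.0 23.8
      vertex 27.3 25.9 23.8
    endloop
  endfacet
  facet normal 0.0000 0.0000 1.0000
    outer loop
      vertex 0.0 0.0 23.8
      vertex 27.3 25.9 23.8
      vertex 0.0 25.9 23.8
    endloop
  endfacet
  facet normal 0.0000 -1.0000 0.0000
    outer loop
      vertex 0.0 0.0 0.0
      vertex 27.3 0.0 0.0
      vertex 27.3 0.0 23.8
    endloop
  endfacet
  facet normal 0.0000 -1.0000 0.0000
    outer loop
      vertex 0.0 0.0 0.0
      vertex 27.3 0.0 23.8
      vertex 0.0 0.0 23.8
    endloop
  endfacet
  facet normal 0.0000 1.0000 0.0000
    outer loop
      vertex 27.3 25.9 23.8
      vertex 27.3 25.9 0.0
      vertex 0.0 25.9 0.0
    endloop
  endfacet
  facet normal 0.0000 1.0000 0.0000
    outer loop
      vertex 0.0 25.9 23.8
      vertex 27.3 25.9 23.8
      vertex 0.0 25.9 0.0
    endloop
  endfacet
  facet normal -1.0000 0.0000 0.0000
    outer loop
      vertex 0.0 25.9 23.8
      vertex 0.0 25.9 0.0
      vertex 0.0 0.0 0.0
    endloop
  endfacet
  facet normal -1.0000 0.0000 0.0000
    outer loop
      vertex 0.0 0.0 23.8
      vertex 0.0 25.9 23.8
      vertex 0.0 0.0 0.0
    endloop
  endfacet
  facet normal 1.0000 0.0000 0.0000
    outer loop
      vertex 27.3 0.0 0.0
      vertex 27.3 25.9 0.0
      vertex 27.3 25.9 23.8
    endloop
  endfacet
  facet normal 1.0000 0.0000 0.0000
    outer loop
      vertex 27.3 0.0 0.0
      vertex 27.3 25.9 23.8
      vertex 27.3 0.0 23.8
    endloop
  endfacet
endsolid part

The G0 Z moves step by Δz≈7.9 mm. Every layer's G1 loop is the same polygon, so the solid is a straight extrusion of it from z=0 to z≈23.8. Closing with flat bottom and top caps and triangulating gives 12 facets — a rectangular box, roughly 27.3 × 25.9 mm footprint and 23.8 mm tall.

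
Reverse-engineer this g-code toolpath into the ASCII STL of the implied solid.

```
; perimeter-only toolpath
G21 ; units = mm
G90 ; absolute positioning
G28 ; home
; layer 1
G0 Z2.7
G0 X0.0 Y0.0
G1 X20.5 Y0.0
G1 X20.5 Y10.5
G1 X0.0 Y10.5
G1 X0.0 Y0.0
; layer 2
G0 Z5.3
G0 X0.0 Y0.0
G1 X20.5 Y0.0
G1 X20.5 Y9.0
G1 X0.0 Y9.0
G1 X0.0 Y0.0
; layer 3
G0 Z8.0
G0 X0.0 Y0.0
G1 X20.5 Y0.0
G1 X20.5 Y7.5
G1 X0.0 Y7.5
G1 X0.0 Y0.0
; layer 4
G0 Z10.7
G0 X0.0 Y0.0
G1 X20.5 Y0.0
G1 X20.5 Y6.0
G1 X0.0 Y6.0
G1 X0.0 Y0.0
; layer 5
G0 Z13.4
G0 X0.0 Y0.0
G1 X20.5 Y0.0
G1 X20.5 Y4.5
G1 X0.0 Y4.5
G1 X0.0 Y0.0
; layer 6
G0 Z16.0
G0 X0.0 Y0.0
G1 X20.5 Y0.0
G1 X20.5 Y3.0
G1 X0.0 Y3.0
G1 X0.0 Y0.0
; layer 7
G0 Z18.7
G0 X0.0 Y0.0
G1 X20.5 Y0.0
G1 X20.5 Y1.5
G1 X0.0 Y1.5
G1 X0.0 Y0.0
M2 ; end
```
solid part
  facet normal 0.0000 0.0000 -1.0000
    outer loop
      vertex 20.5 12.0 0.0
      vertex 20.5 0.0 0.0
      vertex 0.0 0.0 0.0
    endloop
  endfacet
  facet normal 0.0000 0.0000 -1.0000
    outer loop
      vertex 0.0 12.0 0.0
      vertex 20.5 12.0 0.0
      vertex 0.0 0.0 0.0
    endloop
  endfacet
  facet normal 0.0000 -1.0000 0.0000
    outer loop
      vertex 0.0 0.0 0.0
      vertex 20.5 0.0 0.0
      vertex 20.5 0.0 21.4
    endloop
  endfacet
  facet normal 0.0000 -1.0000 0.0000
    outer loop
      vertex 0.0 0.0 0.0
      vertex 20.5 0.0 21.4
      vertex 0.0 0.0 21.4
    endloop
  endfacet
  facet normal 0.0000 0.8722 0.4891
    outer loop
      vertex 0.0 0.0 21.4
      vertex 20.5 0.0 21.4
      vertex 20.5 12.0 0.0
    endloop
  endfacet
  facet normal 0.0000 0.8722 0.4891
    outer loop
      vertex 0.0 0.0 21.4
      vertex 20.5 12.0 0.0
      vertex 0.0 12.0 0.0
    endloop
  endfacet
  facet normal -1.0000 0.0000 0.0000
    outer loop
      vertex 0.0 0.0 21.4
      vertex 0.0 12.0 0.0
      vertex 0.0 0.0 0.0
    endloop
  endfacet
  facet normal 1.0000 0.0000 0.0000
    outer loop
      vertex 20.5 0.0 0.0
      vertex 20.5 12.0 0.0
      vertex 20.5 0.0 21.4
    endloop
  endfacet
endsolid part

The G0 Z moves step by Δz≈2.7 mm. The G1 loops shrink linearly with z, so the solid tapers from its base footprint up to z≈21.4. Closing with a flat bottom cap and the tapered top and triangulating gives 8 facets — a wedge (ramp): 20.5 × 12 mm base, rising to 21.4 mm along the y=0 edge and sloping linearly to z=0 at y=12.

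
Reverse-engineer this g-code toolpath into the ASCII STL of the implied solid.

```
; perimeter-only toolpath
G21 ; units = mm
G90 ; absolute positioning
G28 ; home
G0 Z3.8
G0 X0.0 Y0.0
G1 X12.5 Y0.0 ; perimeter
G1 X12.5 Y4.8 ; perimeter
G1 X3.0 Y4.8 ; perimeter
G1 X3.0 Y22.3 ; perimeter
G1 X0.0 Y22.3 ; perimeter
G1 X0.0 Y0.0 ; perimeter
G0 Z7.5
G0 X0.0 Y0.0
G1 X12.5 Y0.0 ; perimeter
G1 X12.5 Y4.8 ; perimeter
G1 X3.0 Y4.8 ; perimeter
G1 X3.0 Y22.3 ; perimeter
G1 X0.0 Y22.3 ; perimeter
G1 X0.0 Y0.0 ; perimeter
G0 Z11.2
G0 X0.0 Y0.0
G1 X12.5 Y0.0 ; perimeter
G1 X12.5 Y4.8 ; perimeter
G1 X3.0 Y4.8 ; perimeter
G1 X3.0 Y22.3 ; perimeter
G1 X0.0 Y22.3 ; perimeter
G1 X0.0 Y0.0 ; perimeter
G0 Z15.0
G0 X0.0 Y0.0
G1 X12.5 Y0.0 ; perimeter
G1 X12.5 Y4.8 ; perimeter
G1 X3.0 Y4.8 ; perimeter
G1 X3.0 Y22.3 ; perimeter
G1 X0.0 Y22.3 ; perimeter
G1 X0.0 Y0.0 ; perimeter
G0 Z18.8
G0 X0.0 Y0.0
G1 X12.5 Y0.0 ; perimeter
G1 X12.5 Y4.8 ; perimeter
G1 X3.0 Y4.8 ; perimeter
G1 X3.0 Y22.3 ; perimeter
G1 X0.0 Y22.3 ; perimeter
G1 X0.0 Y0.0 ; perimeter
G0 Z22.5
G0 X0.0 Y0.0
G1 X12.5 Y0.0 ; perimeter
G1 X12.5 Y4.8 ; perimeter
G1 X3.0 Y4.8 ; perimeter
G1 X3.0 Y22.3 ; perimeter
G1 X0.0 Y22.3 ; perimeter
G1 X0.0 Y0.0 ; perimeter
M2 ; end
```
solid part
  facet normal 0.0000 0.0000 -1.0000
    outer loop
      vertex 12.5 4.8 0.0
      vertex 12.5 0.0 0.0
      vertex 0.0 0.0 0.0
    endloop
  endfacet
  facet normal 0.0000 0.0000 -1.0000
    outer loop
      vertex 3.0 4.8 0.0
      vertex 12.5 4.8 0.0
      vertex 0.0 0.0 0.0
    endloop
  endfacet
  facet normal 0.0000 0.0000 -1.0000
    outer loop
      vertex 3.0 22.3 0.0
      vertex 3.0 4.8 0.0
      vertex 0.0 0.0 0.0
    endloop
  endfacet
  facet normal 0.0000 0.0000 -1.0000
    outer loop
      vertex 0.0 22.3 0.0
      vertex 3.0 22.3 0.0
      vertex 0.0 0.0 0.0
    endloop
  endfacet
  facet normal 0.0000 0.0000 1.0000
    outer loop
      vertex 0.0 0.0 22.5
      vertex 12.5 0.0 22.5
      vertex 12.5 4.8 22.5
    endloop
  endfacet
  facet normal 0.0000 0.0000 1.0000
    outer loop
      vertex 0.0 0.0 22.5
      vertex 12.5 4.8 22.5
      vertex 3.0 4.8 22.5
    endloop
  endfacet
  facet normal 0.0000 0.0000 1.0000
    outer loop
      vertex 0.0 0.0 22.5
      vertex 3.0 4.8 22.5
      vertex 3.0 22.3 22.5
    endloop
  endfacet
  facet normal 0.0000 0.0000 1.0000
    outer loop
      vertex 0.0 0.0 22.5
      vertex 3.0 22.3 22.5
      vertex 0.0 22.3 22.5
    endloop
  endfacet
  facet normal 0.0000 -1.0000 0.0000
    outer loop
      vertex 0.0 0.0 0.0
      vertex 12.5 0.0 0.0
      vertex 12.5 0.0 22.5
    endloop
  endfacet
  facet normal 0.0000 -1.0000 0.0000
    outer loop
      vertex 0.0 0.0 0.0
      vertex 12.5 0.0 22.5
      vertex 0.0 0.0 22.5
    endloop
  endfacet
  facet normal 1.0000 0.0000 0.0000
    outer loop
      vertex 12.5 0.0 0.0
      vertex 12.5 4.8 0.0
      vertex 12.5 4.8 22.5
    endloop
  endfacet
  facet normal 1.0000 0.0000 0.0000
    outer loop
      vertex 12.5 0.0 0.0
      vertex 12.5 4.8 22.5
      vertex 12.5 0.0 22.5
    endloop
  endfacet
  facet normal 0.0000 1.0000 0.0000
    outer loop
      vertex 12.5 4.8 0.0
      vertex 3.0 4.8 0.0
      vertex 3.0 4.8 22.5
    endloop
  endfacet
  facet normal 0.0000 1.0000 0.0000
    outer loop
      vertex 12.5 4.8 0.0
      vertex 3.0 4.8 22.5
      vertex 12.5 4.8 22.5
    endloop
  endfacet
  facet normal 1.0000 0.0000 0.0000
    outer loop
      vertex 3.0 4.8 0.0
      vertex 3.0 22.3 0.0
      vertex 3.0 22.3 22.5
    endloop
  endfacet
  facet normal 1.0000 0.0000 0.0000
    outer loop
      vertex 3.0 4.8 0.0
      vertex 3.0 22.3 22.5
      vertex 3.0 4.8 22.5
    endloop
  endfacet
  facet normal 0.0000 1.0000 0.0000
    outer loop
      vertex 3.0 22.3 0.0
      vertex 0.0 22.3 0.0
      vertex 0.0 22.3 22.5
    endloop
  endfacet
  facet normal 0.0000 1.0000 0.0000
    outer loop
      vertex 3.0 22.3 0.0
      vertex 0.0 22.3 22.5
      vertex 3.0 22.3 22.5
    endloop
  endfacet
  facet normal -1.0000 0.0000 0.0000
    outer loop
      vertex 0.0 22.3 0.0
      vertex 0.0 0.0 0.0
      vertex 0.0 0.0 22.5
    endloop
  endfacet
  facet normal -1.0000 0.0000 0.0000
    outer loop
      vertex 0.0 22.3 0.0
      vertex 0.0 0.0 22.5
      vertex 0.0 22.3 22.5
    endloop
  endfacet
endsolid part

The G0 Z moves step by Δz≈3.8 mm. Every layer's G1 loop is the same polygon, so the solid is a straight extrusion of it from z=0 to z≈22.5. Closing with flat bottom and top caps and triangulating gives 20 facets — an L-shaped prism: outer 12.5 × 22.3 mm, arm thicknesses ≈ 4.8 mm (horizontal) and 3 mm (vertical), extruded 22.5 mm in z.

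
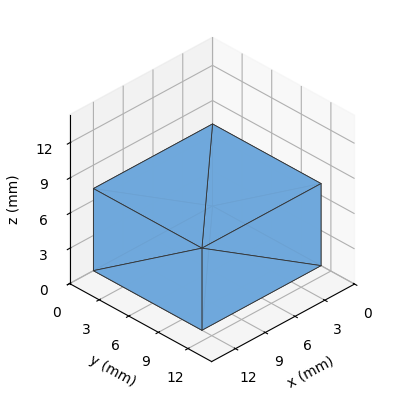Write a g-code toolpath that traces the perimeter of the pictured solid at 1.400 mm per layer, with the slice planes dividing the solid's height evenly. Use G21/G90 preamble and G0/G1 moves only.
Reading the render: the shape is a rectangular box, roughly 12 × 11 mm footprint and 7 mm tall (dimensions read to the nearest mm from the axis ticks). For the g-code, the solid's height is divided into equal slices at the stated Δz and each level perimeter traced with G1 moves after a G0 lift.

; perimeter-only toolpath
G21 ; units = mm
G90 ; absolute positioning
G28 ; home
; layer 1
G0 Z1.400
G0 X0.000 Y0.000
G1 X12.000 Y0.000
G1 X12.000 Y11.000
G1 X0.000 Y11.000
G1 X0.000 Y0.000
; layer 2
G0 Z2.800
G0 X0.000 Y0.000
G1 X12.000 Y0.000
G1 X12.000 Y11.000
G1 X0.000 Y11.000
G1 X0.000 Y0.000
; layer 3
G0 Z4.200
G0 X0.000 Y0.000
G1 X12.000 Y0.000
G1 X12.000 Y11.000
G1 X0.000 Y11.000
G1 X0.000 Y0.000
; layer 4
G0 Z5.600
G0 X0.000 Y0.000
G1 X12.000 Y0.000
G1 X12.000 Y11.000
G1 X0.000 Y11.000
G1 X0.000 Y0.000
; layer 5
G0 Z7.000
G0 X0.000 Y0.000
G1 X12.000 Y0.000
G1 X12.000 Y11.000
G1 X0.000 Y11.000
G1 X0.000 Y0.000
M2 ; end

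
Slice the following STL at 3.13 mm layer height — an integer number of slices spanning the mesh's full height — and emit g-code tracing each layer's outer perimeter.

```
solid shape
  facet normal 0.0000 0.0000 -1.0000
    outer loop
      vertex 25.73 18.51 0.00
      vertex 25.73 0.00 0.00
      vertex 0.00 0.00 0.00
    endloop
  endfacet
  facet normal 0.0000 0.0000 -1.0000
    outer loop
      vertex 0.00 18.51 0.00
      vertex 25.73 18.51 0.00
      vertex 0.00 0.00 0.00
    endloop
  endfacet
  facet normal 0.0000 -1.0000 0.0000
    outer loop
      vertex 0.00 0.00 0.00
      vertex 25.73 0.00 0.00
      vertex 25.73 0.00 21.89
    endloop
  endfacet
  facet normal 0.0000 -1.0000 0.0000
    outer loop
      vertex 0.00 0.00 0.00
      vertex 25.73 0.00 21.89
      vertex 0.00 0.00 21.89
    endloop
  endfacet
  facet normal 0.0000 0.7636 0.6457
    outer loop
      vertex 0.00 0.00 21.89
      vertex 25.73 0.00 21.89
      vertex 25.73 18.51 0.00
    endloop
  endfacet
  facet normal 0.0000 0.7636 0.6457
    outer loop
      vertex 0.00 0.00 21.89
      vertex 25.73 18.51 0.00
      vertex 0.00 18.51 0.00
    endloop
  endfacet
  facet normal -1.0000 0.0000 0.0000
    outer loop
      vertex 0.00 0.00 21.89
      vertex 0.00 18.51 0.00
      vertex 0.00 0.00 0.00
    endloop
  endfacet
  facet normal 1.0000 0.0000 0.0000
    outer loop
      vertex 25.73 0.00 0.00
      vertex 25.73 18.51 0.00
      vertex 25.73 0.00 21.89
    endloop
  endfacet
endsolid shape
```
; perimeter-only toolpath
G21 ; units = mm
G90 ; absolute positioning
G28 ; home
; layer 1
G0 Z3.13
G0 X0.00 Y0.00
G1 X25.73 Y0.00
G1 X25.73 Y15.87
G1 X0.00 Y15.87
G1 X0.00 Y0.00
; layer 2
G0 Z6.25
G0 X0.00 Y0.00
G1 X25.73 Y0.00
G1 X25.73 Y13.22
G1 X0.00 Y13.22
G1 X0.00 Y0.00
; layer 3
G0 Z9.38
G0 X0.00 Y0.00
G1 X25.73 Y0.00
G1 X25.73 Y10.58
G1 X0.00 Y10.58
G1 X0.00 Y0.00
; layer 4
G0 Z12.51
G0 X0.00 Y0.00
G1 X25.73 Y0.00
G1 X25.73 Y7.93
G1 X0.00 Y7.93
G1 X0.00 Y0.00
; layer 5
G0 Z15.64
G0 X0.00 Y0.00
G1 X25.73 Y0.00
G1 X25.73 Y5.29
G1 X0.00 Y5.29
G1 X0.00 Y0.00
; layer 6
G0 Z18.76
G0 X0.00 Y0.00
G1 X25.73 Y0.00
G1 X25.73 Y2.64
G1 X0.00 Y2.64
G1 X0.00 Y0.00
M2 ; end

The solid is a wedge (ramp): 25.7 × 18.5 mm base, rising to 21.9 mm along the y=0 edge and sloping linearly to z=0 at y=18.5. Slicing at Δz = 3.13 mm — 7 equal slices spanning the solid's height, so layer i sits at z = i·h/7 — gives 6 non-empty perimeters. Each is a 4-segment closed polygon; G0 lifts to the layer z and rapids to the start vertex, then G1 traces the edges. The cross-section shrinks linearly with z (the slice at the apex is degenerate and omitted).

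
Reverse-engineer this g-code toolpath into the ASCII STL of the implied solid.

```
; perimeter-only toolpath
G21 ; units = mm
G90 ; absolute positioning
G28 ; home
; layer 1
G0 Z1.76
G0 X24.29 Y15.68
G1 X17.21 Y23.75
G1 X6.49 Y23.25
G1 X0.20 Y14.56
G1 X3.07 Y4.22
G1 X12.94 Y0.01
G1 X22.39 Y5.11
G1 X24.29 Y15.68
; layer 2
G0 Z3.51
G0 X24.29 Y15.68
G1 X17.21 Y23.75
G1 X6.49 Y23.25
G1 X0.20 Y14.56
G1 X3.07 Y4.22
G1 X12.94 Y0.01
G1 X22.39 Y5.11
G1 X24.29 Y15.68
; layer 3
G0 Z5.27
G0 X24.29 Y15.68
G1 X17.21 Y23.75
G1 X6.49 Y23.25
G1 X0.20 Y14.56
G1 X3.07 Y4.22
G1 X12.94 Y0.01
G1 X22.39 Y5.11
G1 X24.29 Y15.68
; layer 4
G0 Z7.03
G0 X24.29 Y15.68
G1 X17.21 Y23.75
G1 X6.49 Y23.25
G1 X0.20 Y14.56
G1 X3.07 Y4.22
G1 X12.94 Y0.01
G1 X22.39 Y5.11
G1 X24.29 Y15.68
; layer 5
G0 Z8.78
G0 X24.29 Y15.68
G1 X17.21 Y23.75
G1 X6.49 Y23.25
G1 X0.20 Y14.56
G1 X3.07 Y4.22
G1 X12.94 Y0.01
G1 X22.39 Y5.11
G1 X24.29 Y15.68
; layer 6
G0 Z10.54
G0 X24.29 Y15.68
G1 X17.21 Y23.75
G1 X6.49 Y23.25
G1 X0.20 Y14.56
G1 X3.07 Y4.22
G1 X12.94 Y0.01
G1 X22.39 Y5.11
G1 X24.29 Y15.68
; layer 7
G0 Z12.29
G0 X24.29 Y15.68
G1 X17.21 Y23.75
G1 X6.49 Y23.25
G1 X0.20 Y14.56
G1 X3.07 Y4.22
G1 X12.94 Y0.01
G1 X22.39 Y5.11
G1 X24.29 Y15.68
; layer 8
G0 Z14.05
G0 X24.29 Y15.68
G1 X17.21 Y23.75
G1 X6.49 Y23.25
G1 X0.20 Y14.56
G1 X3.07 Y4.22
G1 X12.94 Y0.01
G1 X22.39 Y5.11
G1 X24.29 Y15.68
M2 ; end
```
solid part
  facet normal 0.0000 0.0000 -1.0000
    outer loop
      vertex 6.49 23.25 0.00
      vertex 17.21 23.75 0.00
      vertex 24.29 15.68 0.00
    endloop
  endfacet
  facet normal 0.0000 0.0000 -1.0000
    outer loop
      vertex 0.20 14.56 0.00
      vertex 6.49 23.25 0.00
      vertex 24.29 15.68 0.00
    endloop
  endfacet
  facet normal 0.0000 0.0000 -1.0000
    outer loop
      vertex 3.07 4.22 0.00
      vertex 0.20 14.56 0.00
      vertex 24.29 15.68 0.00
    endloop
  endfacet
  facet normal 0.0000 0.0000 -1.0000
    outer loop
      vertex 12.94 0.01 0.00
      vertex 3.07 4.22 0.00
      vertex 24.29 15.68 0.00
    endloop
  endfacet
  facet normal 0.0000 0.0000 -1.0000
    outer loop
      vertex 22.39 5.11 0.00
      vertex 12.94 0.01 0.00
      vertex 24.29 15.68 0.00
    endloop
  endfacet
  facet normal 0.0000 0.0000 1.0000
    outer loop
      vertex 24.29 15.68 14.05
      vertex 17.21 23.75 14.05
      vertex 6.49 23.25 14.05
    endloop
  endfacet
  facet normal 0.0000 0.0000 1.0000
    outer loop
      vertex 24.29 15.68 14.05
      vertex 6.49 23.25 14.05
      vertex 0.20 14.56 14.05
    endloop
  endfacet
  facet normal 0.0000 0.0000 1.0000
    outer loop
      vertex 24.29 15.68 14.05
      vertex 0.20 14.56 14.05
      vertex 3.07 4.22 14.05
    endloop
  endfacet
  facet normal 0.0000 0.0000 1.0000
    outer loop
      vertex 24.29 15.68 14.05
      vertex 3.07 4.22 14.05
      vertex 12.94 0.01 14.05
    endloop
  endfacet
  facet normal 0.0000 0.0000 1.0000
    outer loop
      vertex 24.29 15.68 14.05
      vertex 12.94 0.01 14.05
      vertex 22.39 5.11 14.05
    endloop
  endfacet
  facet normal 0.7517 0.6595 0.0000
    outer loop
      vertex 24.29 15.68 0.00
      vertex 17.21 23.75 0.00
      vertex 17.21 23.75 14.05
    endloop
  endfacet
  facet normal 0.7517 0.6595 0.0000
    outer loop
      vertex 24.29 15.68 0.00
      vertex 17.21 23.75 14.05
      vertex 24.29 15.68 14.05
    endloop
  endfacet
  facet normal -0.0466 0.9989 0.0000
    outer loop
      vertex 17.21 23.75 0.00
      vertex 6.49 23.25 0.00
      vertex 6.49 23.25 14.05
    endloop
  endfacet
  facet normal -0.0466 0.9989 0.0000
    outer loop
      vertex 17.21 23.75 0.00
      vertex 6.49 23.25 14.05
      vertex 17.21 23.75 14.05
    endloop
  endfacet
  facet normal -0.8101 0.5863 0.0000
    outer loop
      vertex 6.49 23.25 0.00
      vertex 0.20 14.56 0.00
      vertex 0.20 14.56 14.05
    endloop
  endfacet
  facet normal -0.8101 0.5863 0.0000
    outer loop
      vertex 6.49 23.25 0.00
      vertex 0.20 14.56 14.05
      vertex 6.49 23.25 14.05
    endloop
  endfacet
  facet normal -0.9636 -0.2675 0.0000
    outer loop
      vertex 0.20 14.56 0.00
      vertex 3.07 4.22 0.00
      vertex 3.07 4.22 14.05
    endloop
  endfacet
  facet normal -0.9636 -0.2675 0.0000
    outer loop
      vertex 0.20 14.56 0.00
      vertex 3.07 4.22 14.05
      vertex 0.20 14.56 14.05
    endloop
  endfacet
  facet normal -0.3923 -0.9198 0.0000
    outer loop
      vertex 3.07 4.22 0.00
      vertex 12.94 0.01 0.00
      vertex 12.94 0.01 14.05
    endloop
  endfacet
  facet normal -0.3923 -0.9198 0.0000
    outer loop
      vertex 3.07 4.22 0.00
      vertex 12.94 0.01 14.05
      vertex 3.07 4.22 14.05
    endloop
  endfacet
  facet normal 0.4749 -0.8800 0.0000
    outer loop
      vertex 12.94 0.01 0.00
      vertex 22.39 5.11 0.00
      vertex 22.39 5.11 14.05
    endloop
  endfacet
  facet normal 0.4749 -0.8800 0.0000
    outer loop
      vertex 12.94 0.01 0.00
      vertex 22.39 5.11 14.05
      vertex 12.94 0.01 14.05
    endloop
  endfacet
  facet normal 0.9842 -0.1769 0.0000
    outer loop
      vertex 22.39 5.11 0.00
      vertex 24.29 15.68 0.00
      vertex 24.29 15.68 14.05
    endloop
  endfacet
  facet normal 0.9842 -0.1769 0.0000
    outer loop
      vertex 22.39 5.11 0.00
      vertex 24.29 15.68 14.05
      vertex 22.39 5.11 14.05
    endloop
  endfacet
endsolid part

The G0 Z moves step by Δz≈1.76 mm. Every layer's G1 loop is the same polygon, so the solid is a straight extrusion of it from z=0 to z≈14.1. Closing with flat bottom and top caps and triangulating gives 24 facets — a regular 7-sided prism (a cylinder approximated with 7 flat sides), circumscribed radius ≈ 12.4 mm, height ≈ 14.1 mm.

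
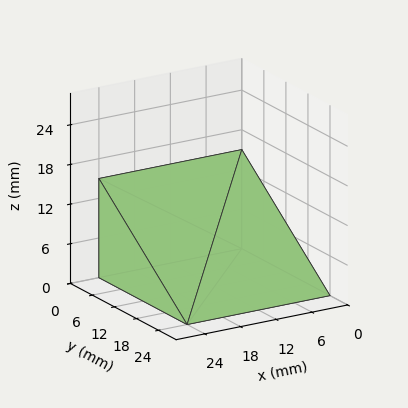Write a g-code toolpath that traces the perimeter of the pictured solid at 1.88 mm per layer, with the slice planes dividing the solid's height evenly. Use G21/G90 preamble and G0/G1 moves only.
Reading the render: the shape is a wedge (ramp): 24 × 24 mm base, rising to 15 mm along the y=0 edge and sloping linearly to z=0 at y=24 (dimensions read to the nearest mm from the axis ticks). For the g-code, the solid's height is divided into equal slices at the stated Δz and each level perimeter traced with G1 moves after a G0 lift.

; perimeter-only toolpath
G21 ; units = mm
G90 ; absolute positioning
G28 ; home
; layer 1
G0 Z1.88
G0 X0.00 Y0.00
G1 X24.00 Y0.00
G1 X24.00 Y21.00
G1 X0.00 Y21.00
G1 X0.00 Y0.00
; layer 2
G0 Z3.75
G0 X0.00 Y0.00
G1 X24.00 Y0.00
G1 X24.00 Y18.00
G1 X0.00 Y18.00
G1 X0.00 Y0.00
; layer 3
G0 Z5.62
G0 X0.00 Y0.00
G1 X24.00 Y0.00
G1 X24.00 Y15.00
G1 X0.00 Y15.00
G1 X0.00 Y0.00
; layer 4
G0 Z7.50
G0 X0.00 Y0.00
G1 X24.00 Y0.00
G1 X24.00 Y12.00
G1 X0.00 Y12.00
G1 X0.00 Y0.00
; layer 5
G0 Z9.38
G0 X0.00 Y0.00
G1 X24.00 Y0.00
G1 X24.00 Y9.00
G1 X0.00 Y9.00
G1 X0.00 Y0.00
; layer 6
G0 Z11.25
G0 X0.00 Y0.00
G1 X24.00 Y0.00
G1 X24.00 Y6.00
G1 X0.00 Y6.00
G1 X0.00 Y0.00
; layer 7
G0 Z13.12
G0 X0.00 Y0.00
G1 X24.00 Y0.00
G1 X24.00 Y3.00
G1 X0.00 Y3.00
G1 X0.00 Y0.00
M2 ; end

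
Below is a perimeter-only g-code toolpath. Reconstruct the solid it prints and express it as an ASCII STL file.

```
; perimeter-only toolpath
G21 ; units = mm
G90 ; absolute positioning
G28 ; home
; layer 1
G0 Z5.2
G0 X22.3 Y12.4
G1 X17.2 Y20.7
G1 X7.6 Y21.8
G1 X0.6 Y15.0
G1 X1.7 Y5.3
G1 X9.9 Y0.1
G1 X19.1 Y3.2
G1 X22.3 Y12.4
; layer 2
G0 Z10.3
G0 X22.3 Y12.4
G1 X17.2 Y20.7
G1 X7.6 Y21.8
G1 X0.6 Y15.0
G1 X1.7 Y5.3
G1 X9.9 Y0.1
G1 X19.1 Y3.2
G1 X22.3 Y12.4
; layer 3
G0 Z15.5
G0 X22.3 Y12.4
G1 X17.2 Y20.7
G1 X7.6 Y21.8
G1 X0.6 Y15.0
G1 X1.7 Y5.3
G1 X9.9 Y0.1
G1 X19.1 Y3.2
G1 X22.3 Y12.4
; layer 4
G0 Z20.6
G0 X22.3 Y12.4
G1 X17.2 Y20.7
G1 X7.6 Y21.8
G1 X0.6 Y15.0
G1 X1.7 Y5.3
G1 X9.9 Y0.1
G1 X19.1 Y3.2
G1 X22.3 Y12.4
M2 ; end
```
solid part
  facet normal 0.0000 0.0000 -1.0000
    outer loop
      vertex 7.6 21.8 0.0
      vertex 17.2 20.7 0.0
      vertex 22.3 12.4 0.0
    endloop
  endfacet
  facet normal 0.0000 0.0000 -1.0000
    outer loop
      vertex 0.6 15.0 0.0
      vertex 7.6 21.8 0.0
      vertex 22.3 12.4 0.0
    endloop
  endfacet
  facet normal 0.0000 0.0000 -1.0000
    outer loop
      vertex 1.7 5.3 0.0
      vertex 0.6 15.0 0.0
      vertex 22.3 12.4 0.0
    endloop
  endfacet
  facet normal 0.0000 0.0000 -1.0000
    outer loop
      vertex 9.9 0.1 0.0
      vertex 1.7 5.3 0.0
      vertex 22.3 12.4 0.0
    endloop
  endfacet
  facet normal 0.0000 0.0000 -1.0000
    outer loop
      vertex 19.1 3.2 0.0
      vertex 9.9 0.1 0.0
      vertex 22.3 12.4 0.0
    endloop
  endfacet
  facet normal 0.0000 0.0000 1.0000
    outer loop
      vertex 22.3 12.4 20.6
      vertex 17.2 20.7 20.6
      vertex 7.6 21.8 20.6
    endloop
  endfacet
  facet normal 0.0000 0.0000 1.0000
    outer loop
      vertex 22.3 12.4 20.6
      vertex 7.6 21.8 20.6
      vertex 0.6 15.0 20.6
    endloop
  endfacet
  facet normal 0.0000 0.0000 1.0000
    outer loop
      vertex 22.3 12.4 20.6
      vertex 0.6 15.0 20.6
      vertex 1.7 5.3 20.6
    endloop
  endfacet
  facet normal 0.0000 0.0000 1.0000
    outer loop
      vertex 22.3 12.4 20.6
      vertex 1.7 5.3 20.6
      vertex 9.9 0.1 20.6
    endloop
  endfacet
  facet normal 0.0000 0.0000 1.0000
    outer loop
      vertex 22.3 12.4 20.6
      vertex 9.9 0.1 20.6
      vertex 19.1 3.2 20.6
    endloop
  endfacet
  facet normal 0.8520 0.5235 0.0000
    outer loop
      vertex 22.3 12.4 0.0
      vertex 17.2 20.7 0.0
      vertex 17.2 20.7 20.6
    endloop
  endfacet
  facet normal 0.8520 0.5235 0.0000
    outer loop
      vertex 22.3 12.4 0.0
      vertex 17.2 20.7 20.6
      vertex 22.3 12.4 20.6
    endloop
  endfacet
  facet normal 0.1138 0.9935 0.0000
    outer loop
      vertex 17.2 20.7 0.0
      vertex 7.6 21.8 0.0
      vertex 7.6 21.8 20.6
    endloop
  endfacet
  facet normal 0.1138 0.9935 0.0000
    outer loop
      vertex 17.2 20.7 0.0
      vertex 7.6 21.8 20.6
      vertex 17.2 20.7 20.6
    endloop
  endfacet
  facet normal -0.6968 0.7173 0.0000
    outer loop
      vertex 7.6 21.8 0.0
      vertex 0.6 15.0 0.0
      vertex 0.6 15.0 20.6
    endloop
  endfacet
  facet normal -0.6968 0.7173 0.0000
    outer loop
      vertex 7.6 21.8 0.0
      vertex 0.6 15.0 20.6
      vertex 7.6 21.8 20.6
    endloop
  endfacet
  facet normal -0.9936 -0.1127 0.0000
    outer loop
      vertex 0.6 15.0 0.0
      vertex 1.7 5.3 0.0
      vertex 1.7 5.3 20.6
    endloop
  endfacet
  facet normal -0.9936 -0.1127 0.0000
    outer loop
      vertex 0.6 15.0 0.0
      vertex 1.7 5.3 20.6
      vertex 0.6 15.0 20.6
    endloop
  endfacet
  facet normal -0.5355 -0.8445 0.0000
    outer loop
      vertex 1.7 5.3 0.0
      vertex 9.9 0.1 0.0
      vertex 9.9 0.1 20.6
    endloop
  endfacet
  facet normal -0.5355 -0.8445 0.0000
    outer loop
      vertex 1.7 5.3 0.0
      vertex 9.9 0.1 20.6
      vertex 1.7 5.3 20.6
    endloop
  endfacet
  facet normal 0.3193 -0.9476 0.0000
    outer loop
      vertex 9.9 0.1 0.0
      vertex 19.1 3.2 0.0
      vertex 19.1 3.2 20.6
    endloop
  endfacet
  facet normal 0.3193 -0.9476 0.0000
    outer loop
      vertex 9.9 0.1 0.0
      vertex 19.1 3.2 20.6
      vertex 9.9 0.1 20.6
    endloop
  endfacet
  facet normal 0.9445 -0.3285 0.0000
    outer loop
      vertex 19.1 3.2 0.0
      vertex 22.3 12.4 0.0
      vertex 22.3 12.4 20.6
    endloop
  endfacet
  facet normal 0.9445 -0.3285 0.0000
    outer loop
      vertex 19.1 3.2 0.0
      vertex 22.3 12.4 20.6
      vertex 19.1 3.2 20.6
    endloop
  endfacet
endsolid part

The G0 Z moves step by Δz≈5.2 mm. Every layer's G1 loop is the same polygon, so the solid is a straight extrusion of it from z=0 to z≈20.6. Closing with flat bottom and top caps and triangulating gives 24 facets — a regular 7-sided prism (a cylinder approximated with 7 flat sides), circumscribed radius ≈ 11.2 mm, height ≈ 20.6 mm.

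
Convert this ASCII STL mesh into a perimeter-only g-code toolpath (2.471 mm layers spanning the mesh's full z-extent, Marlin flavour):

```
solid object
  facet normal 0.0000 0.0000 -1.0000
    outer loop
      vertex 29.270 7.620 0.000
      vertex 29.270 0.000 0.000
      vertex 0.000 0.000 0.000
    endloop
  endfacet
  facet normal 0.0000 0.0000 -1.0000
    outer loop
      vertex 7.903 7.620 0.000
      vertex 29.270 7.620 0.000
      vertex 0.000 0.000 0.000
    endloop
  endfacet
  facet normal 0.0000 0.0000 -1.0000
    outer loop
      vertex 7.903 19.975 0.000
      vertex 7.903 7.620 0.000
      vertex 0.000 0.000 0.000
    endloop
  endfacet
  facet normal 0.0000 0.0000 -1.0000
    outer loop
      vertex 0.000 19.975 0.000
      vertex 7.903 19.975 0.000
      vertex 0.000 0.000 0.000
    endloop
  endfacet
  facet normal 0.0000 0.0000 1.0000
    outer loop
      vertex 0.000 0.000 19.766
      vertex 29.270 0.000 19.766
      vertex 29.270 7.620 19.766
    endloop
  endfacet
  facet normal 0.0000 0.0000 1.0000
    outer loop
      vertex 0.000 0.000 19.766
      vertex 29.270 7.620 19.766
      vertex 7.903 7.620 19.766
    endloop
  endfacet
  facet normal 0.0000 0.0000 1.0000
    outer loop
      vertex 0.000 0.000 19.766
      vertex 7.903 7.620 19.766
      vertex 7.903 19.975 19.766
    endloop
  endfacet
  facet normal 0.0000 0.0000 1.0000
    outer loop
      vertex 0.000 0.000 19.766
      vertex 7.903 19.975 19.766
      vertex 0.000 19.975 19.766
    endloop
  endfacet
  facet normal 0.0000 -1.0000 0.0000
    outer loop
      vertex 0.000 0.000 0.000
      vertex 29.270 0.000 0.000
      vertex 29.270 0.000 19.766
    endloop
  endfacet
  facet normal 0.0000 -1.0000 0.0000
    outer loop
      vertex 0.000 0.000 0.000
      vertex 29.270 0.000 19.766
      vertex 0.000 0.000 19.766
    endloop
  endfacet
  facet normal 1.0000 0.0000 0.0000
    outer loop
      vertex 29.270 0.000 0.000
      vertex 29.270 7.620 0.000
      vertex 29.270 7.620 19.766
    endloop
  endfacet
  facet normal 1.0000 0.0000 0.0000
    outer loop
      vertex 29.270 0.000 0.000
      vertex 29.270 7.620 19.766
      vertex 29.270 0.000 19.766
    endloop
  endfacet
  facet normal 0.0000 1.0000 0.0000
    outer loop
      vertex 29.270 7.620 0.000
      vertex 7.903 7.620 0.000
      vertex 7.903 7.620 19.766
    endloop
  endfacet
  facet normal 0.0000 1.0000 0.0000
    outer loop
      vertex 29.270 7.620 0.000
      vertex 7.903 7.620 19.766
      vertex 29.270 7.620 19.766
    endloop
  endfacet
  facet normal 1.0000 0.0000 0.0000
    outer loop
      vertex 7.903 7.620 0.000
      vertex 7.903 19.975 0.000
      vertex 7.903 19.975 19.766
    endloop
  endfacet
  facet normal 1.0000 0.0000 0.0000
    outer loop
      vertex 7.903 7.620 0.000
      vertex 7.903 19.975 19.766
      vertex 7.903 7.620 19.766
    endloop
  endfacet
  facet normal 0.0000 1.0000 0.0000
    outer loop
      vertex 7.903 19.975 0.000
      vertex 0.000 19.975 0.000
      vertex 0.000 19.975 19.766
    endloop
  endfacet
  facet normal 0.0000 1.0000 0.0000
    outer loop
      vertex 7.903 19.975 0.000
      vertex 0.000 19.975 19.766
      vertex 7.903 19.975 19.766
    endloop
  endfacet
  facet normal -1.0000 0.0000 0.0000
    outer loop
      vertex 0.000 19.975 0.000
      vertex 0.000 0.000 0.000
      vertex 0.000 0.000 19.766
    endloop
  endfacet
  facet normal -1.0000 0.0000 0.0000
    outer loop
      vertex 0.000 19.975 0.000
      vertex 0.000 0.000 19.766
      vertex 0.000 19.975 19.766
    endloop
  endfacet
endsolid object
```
; perimeter-only toolpath
G21 ; units = mm
G90 ; absolute positioning
G28 ; home
; layer 1
G0 Z2.471
G0 X0.000 Y0.000
G1 X29.270 Y0.000
G1 X29.270 Y7.620
G1 X7.903 Y7.620
G1 X7.903 Y19.975
G1 X0.000 Y19.975
G1 X0.000 Y0.000
; layer 2
G0 Z4.941
G0 X0.000 Y0.000
G1 X29.270 Y0.000
G1 X29.270 Y7.620
G1 X7.903 Y7.620
G1 X7.903 Y19.975
G1 X0.000 Y19.975
G1 X0.000 Y0.000
; layer 3
G0 Z7.412
G0 X0.000 Y0.000
G1 X29.270 Y0.000
G1 X29.270 Y7.620
G1 X7.903 Y7.620
G1 X7.903 Y19.975
G1 X0.000 Y19.975
G1 X0.000 Y0.000
; layer 4
G0 Z9.883
G0 X0.000 Y0.000
G1 X29.270 Y0.000
G1 X29.270 Y7.620
G1 X7.903 Y7.620
G1 X7.903 Y19.975
G1 X0.000 Y19.975
G1 X0.000 Y0.000
; layer 5
G0 Z12.354
G0 X0.000 Y0.000
G1 X29.270 Y0.000
G1 X29.270 Y7.620
G1 X7.903 Y7.620
G1 X7.903 Y19.975
G1 X0.000 Y19.975
G1 X0.000 Y0.000
; layer 6
G0 Z14.824
G0 X0.000 Y0.000
G1 X29.270 Y0.000
G1 X29.270 Y7.620
G1 X7.903 Y7.620
G1 X7.903 Y19.975
G1 X0.000 Y19.975
G1 X0.000 Y0.000
; layer 7
G0 Z17.295
G0 X0.000 Y0.000
G1 X29.270 Y0.000
G1 X29.270 Y7.620
G1 X7.903 Y7.620
G1 X7.903 Y19.975
G1 X0.000 Y19.975
G1 X0.000 Y0.000
; layer 8
G0 Z19.766
G0 X0.000 Y0.000
G1 X29.270 Y0.000
G1 X29.270 Y7.620
G1 X7.903 Y7.620
G1 X7.903 Y19.975
G1 X0.000 Y19.975
G1 X0.000 Y0.000
M2 ; end

The solid is an L-shaped prism: outer 29.3 × 20 mm, arm thicknesses ≈ 7.62 mm (horizontal) and 7.9 mm (vertical), extruded 19.8 mm in z. Slicing at Δz = 2.471 mm — 8 equal slices spanning the solid's height, so layer i sits at z = i·h/8 — gives 8 non-empty perimeters. Each is a 6-segment closed polygon; G0 lifts to the layer z and rapids to the start vertex, then G1 traces the edges.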